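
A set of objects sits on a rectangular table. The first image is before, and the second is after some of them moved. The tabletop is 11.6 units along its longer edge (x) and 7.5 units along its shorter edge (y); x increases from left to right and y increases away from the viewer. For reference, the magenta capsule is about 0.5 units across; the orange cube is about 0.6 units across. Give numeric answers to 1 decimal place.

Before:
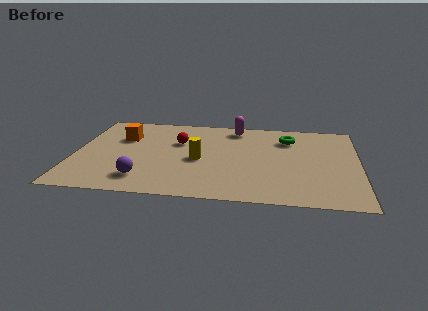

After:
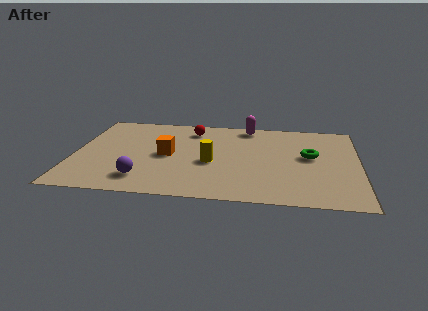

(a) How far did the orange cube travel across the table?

2.4

From (1.9, 5.1) to (3.8, 3.7), the orange cube covered √(1.9² + 1.4²) ≈ 2.4 units.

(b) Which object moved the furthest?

the orange cube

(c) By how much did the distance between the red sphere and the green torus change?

+0.7

Before: roughly 4.6 units apart; after: 5.3. That's 0.7 units further apart.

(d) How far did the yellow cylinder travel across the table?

0.5

The yellow cylinder was near (5.1, 3.4) before and (5.6, 3.2) after, so it travelled √(0.5² + 0.2²) ≈ 0.5 units.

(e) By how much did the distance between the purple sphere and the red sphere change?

+1.3

They were about 3.6 units apart before and 4.9 after — 1.3 units further apart.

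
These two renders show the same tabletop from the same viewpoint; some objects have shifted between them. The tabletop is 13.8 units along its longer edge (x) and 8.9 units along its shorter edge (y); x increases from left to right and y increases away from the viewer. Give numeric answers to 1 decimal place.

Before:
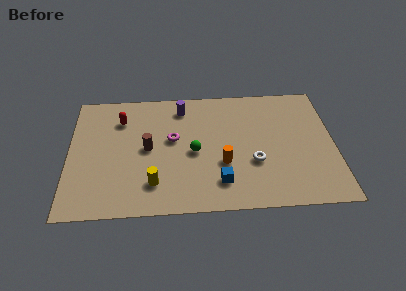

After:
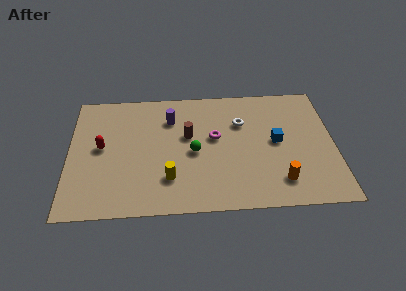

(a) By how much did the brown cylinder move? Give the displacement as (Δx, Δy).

(2.1, 0.8)

The brown cylinder started near (4.1, 4.5) and ended near (6.2, 5.3).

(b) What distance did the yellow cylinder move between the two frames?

0.9

The yellow cylinder was near (4.4, 2.0) before and (5.2, 2.3) after, so it travelled √(0.8² + 0.3²) ≈ 0.9 units.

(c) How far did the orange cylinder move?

3.2

The orange cylinder moved from about (8.0, 3.2) to (10.9, 1.8), a distance of √(2.9² + 1.4²) ≈ 3.2.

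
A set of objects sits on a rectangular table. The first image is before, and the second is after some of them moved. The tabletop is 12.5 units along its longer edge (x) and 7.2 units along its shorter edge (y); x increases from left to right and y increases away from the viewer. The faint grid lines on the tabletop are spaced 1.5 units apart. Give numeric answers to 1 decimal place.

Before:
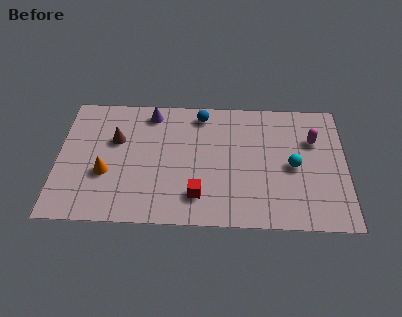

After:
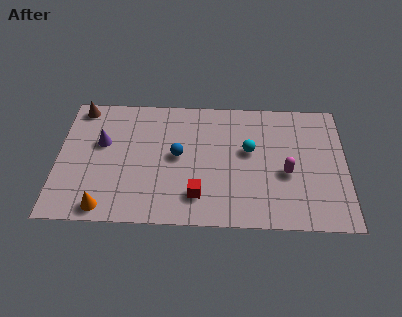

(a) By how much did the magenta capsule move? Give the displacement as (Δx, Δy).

(-1.2, -1.9)

The magenta capsule started near (11.1, 4.9) and ended near (9.9, 3.0).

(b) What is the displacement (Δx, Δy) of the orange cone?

(0.0, -1.9)

The orange cone was at about (2.1, 2.7) and moved to about (2.1, 0.8).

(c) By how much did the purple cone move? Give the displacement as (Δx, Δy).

(-2.1, -1.8)

The purple cone was at about (4.0, 6.2) and moved to about (1.9, 4.4).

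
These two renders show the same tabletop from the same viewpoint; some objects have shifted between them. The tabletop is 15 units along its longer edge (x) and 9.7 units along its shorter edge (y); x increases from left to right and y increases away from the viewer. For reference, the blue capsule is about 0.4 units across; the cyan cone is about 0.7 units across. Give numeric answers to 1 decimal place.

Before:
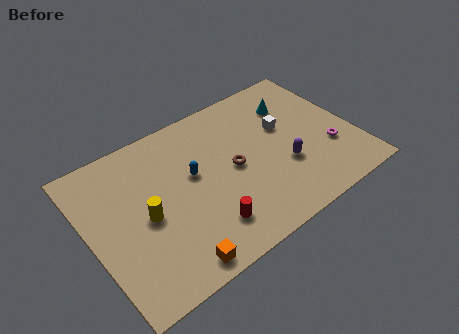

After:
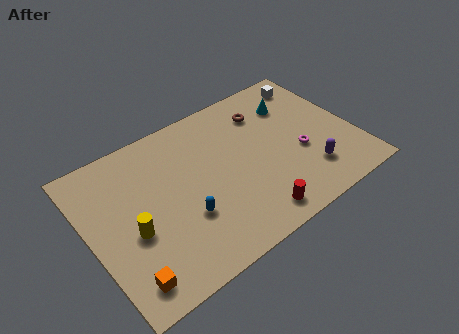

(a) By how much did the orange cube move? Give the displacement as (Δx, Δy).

(-2.5, 0.5)

The orange cube was at about (3.9, 1.0) and moved to about (1.4, 1.5).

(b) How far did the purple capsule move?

1.6

From (10.8, 3.4) to (12.0, 2.3), the purple capsule covered √(1.2² + 1.1²) ≈ 1.6 units.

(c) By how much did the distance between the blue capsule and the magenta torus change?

-1.1

They were about 7.9 units apart before and 6.8 after — 1.1 units closer together.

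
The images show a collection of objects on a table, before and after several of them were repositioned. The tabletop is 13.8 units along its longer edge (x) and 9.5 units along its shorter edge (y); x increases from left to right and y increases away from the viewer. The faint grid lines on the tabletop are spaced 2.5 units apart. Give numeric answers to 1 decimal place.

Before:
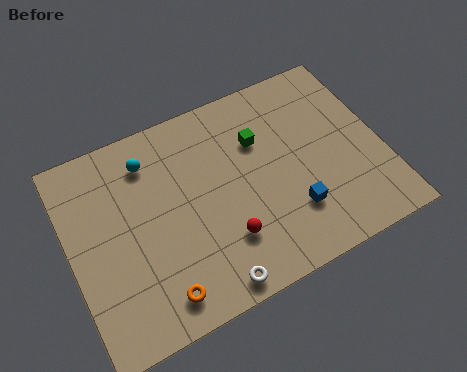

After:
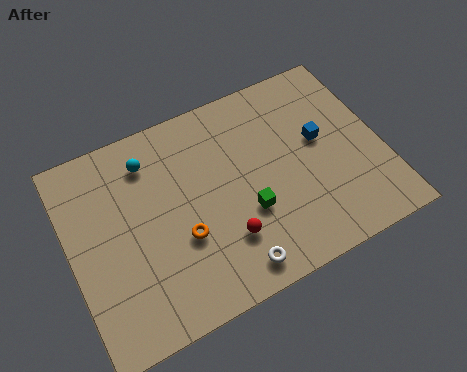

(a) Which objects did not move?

the cyan sphere and the red sphere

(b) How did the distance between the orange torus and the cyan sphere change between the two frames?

-2.0

The distance was about 6.2 in the first image and 4.2 in the second, so they moved 2.0 units closer together.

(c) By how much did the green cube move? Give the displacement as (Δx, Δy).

(-1.0, -3.1)

The green cube started near (8.6, 6.5) and ended near (7.6, 3.4).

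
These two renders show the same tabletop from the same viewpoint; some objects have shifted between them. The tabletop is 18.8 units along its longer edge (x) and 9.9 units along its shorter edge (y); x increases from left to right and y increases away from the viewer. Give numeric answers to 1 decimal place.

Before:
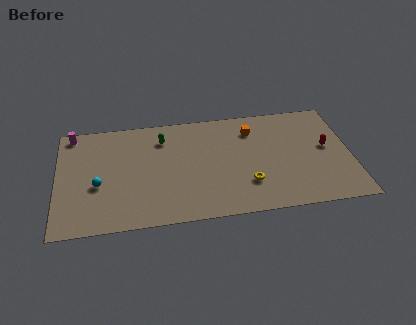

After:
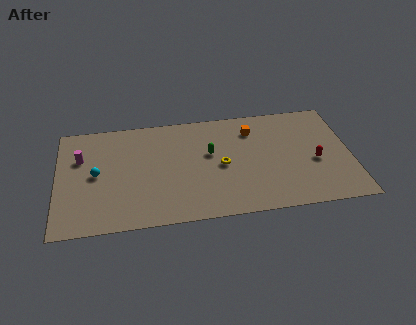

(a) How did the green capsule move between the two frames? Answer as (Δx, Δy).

(3.0, -1.8)

From the two frames, the green capsule sits at roughly (6.8, 7.7) before and (9.8, 5.9) after.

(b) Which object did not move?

the orange cube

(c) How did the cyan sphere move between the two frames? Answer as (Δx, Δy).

(-0.1, 1.0)

The cyan sphere started near (2.6, 4.0) and ended near (2.5, 5.0).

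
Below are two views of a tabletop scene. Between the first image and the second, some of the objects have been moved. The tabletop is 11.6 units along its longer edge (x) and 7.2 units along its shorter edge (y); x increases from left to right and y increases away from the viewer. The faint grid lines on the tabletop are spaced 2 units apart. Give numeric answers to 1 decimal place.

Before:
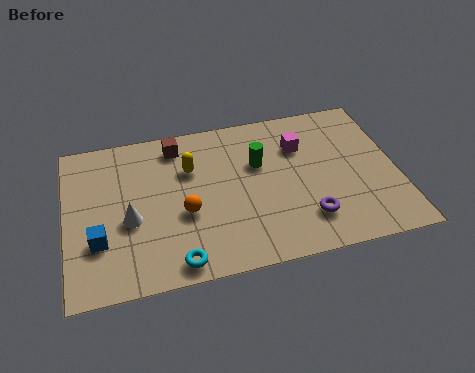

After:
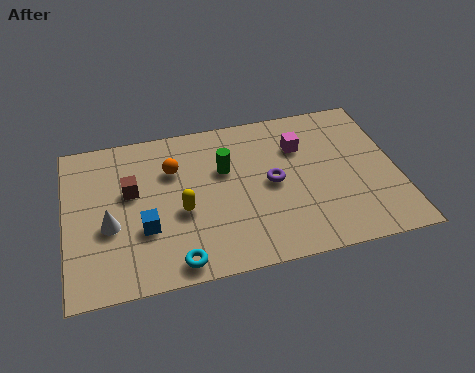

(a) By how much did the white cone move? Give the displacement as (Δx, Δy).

(-0.7, -0.1)

The white cone started near (2.2, 3.0) and ended near (1.5, 2.9).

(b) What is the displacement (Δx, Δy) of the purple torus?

(-1.1, 1.9)

The purple torus was at about (8.3, 1.7) and moved to about (7.2, 3.6).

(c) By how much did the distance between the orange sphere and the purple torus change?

-0.7

Before: roughly 4.4 units apart; after: 3.7. That's 0.7 units closer together.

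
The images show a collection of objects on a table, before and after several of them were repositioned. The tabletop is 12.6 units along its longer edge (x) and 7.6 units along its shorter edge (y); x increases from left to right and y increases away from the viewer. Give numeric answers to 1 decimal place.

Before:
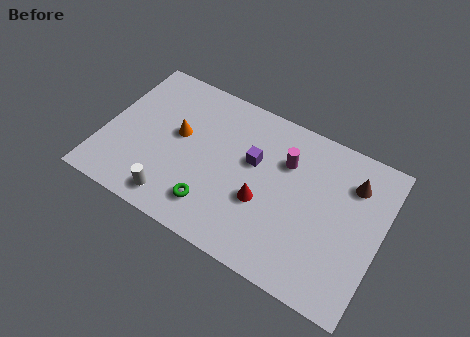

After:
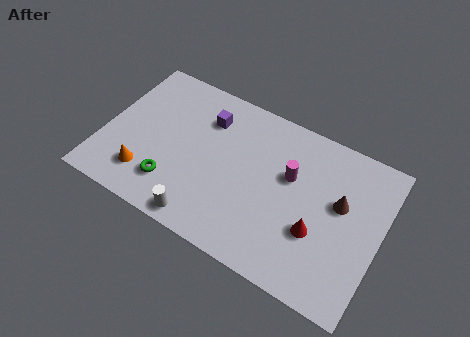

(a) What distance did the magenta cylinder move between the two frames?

0.7

The magenta cylinder was near (8.1, 5.3) before and (8.4, 4.7) after, so it travelled √(0.3² + 0.6²) ≈ 0.7 units.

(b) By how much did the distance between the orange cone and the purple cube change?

+1.2

Before: roughly 3.4 units apart; after: 4.6. That's 1.2 units further apart.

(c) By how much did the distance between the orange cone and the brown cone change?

+1.0

Before: roughly 7.9 units apart; after: 8.9. That's 1.0 units further apart.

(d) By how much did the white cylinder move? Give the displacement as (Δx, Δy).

(1.4, -0.3)

The white cylinder started near (3.6, 1.1) and ended near (5.0, 0.8).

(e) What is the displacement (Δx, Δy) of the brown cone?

(-0.4, -1.2)

The brown cone started near (11.1, 5.7) and ended near (10.7, 4.5).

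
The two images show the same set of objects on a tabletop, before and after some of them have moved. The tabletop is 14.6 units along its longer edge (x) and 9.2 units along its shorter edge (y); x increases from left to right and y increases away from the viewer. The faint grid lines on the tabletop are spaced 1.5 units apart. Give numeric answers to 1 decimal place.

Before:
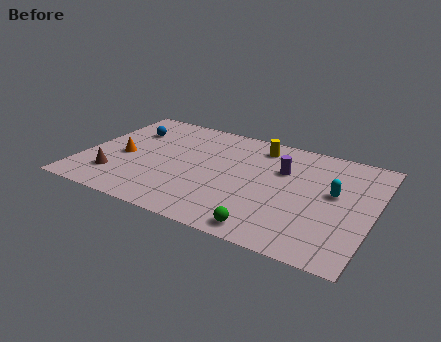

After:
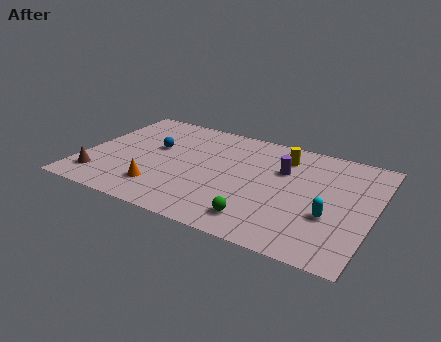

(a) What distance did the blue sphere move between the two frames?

1.9

The blue sphere was near (1.9, 6.6) before and (3.4, 5.5) after, so it travelled √(1.5² + 1.1²) ≈ 1.9 units.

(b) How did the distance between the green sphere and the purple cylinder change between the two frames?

-0.6

The distance was about 5.1 in the first image and 4.5 in the second, so they moved 0.6 units closer together.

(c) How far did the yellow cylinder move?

1.4

The yellow cylinder moved from about (8.5, 7.7) to (9.8, 7.3), a distance of √(1.3² + 0.4²) ≈ 1.4.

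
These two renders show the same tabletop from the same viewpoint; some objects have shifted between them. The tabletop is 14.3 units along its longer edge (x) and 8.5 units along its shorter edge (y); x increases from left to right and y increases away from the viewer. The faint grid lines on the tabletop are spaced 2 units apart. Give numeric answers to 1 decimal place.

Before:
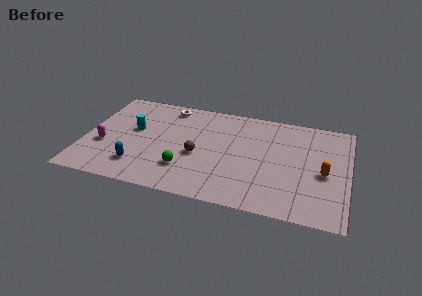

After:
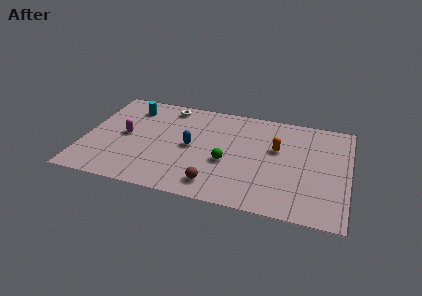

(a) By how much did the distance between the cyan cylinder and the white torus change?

-0.9

The distance was about 3.0 in the first image and 2.1 in the second, so they moved 0.9 units closer together.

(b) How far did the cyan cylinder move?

1.9

From (2.6, 4.9) to (2.3, 6.8), the cyan cylinder covered √(0.3² + 1.9²) ≈ 1.9 units.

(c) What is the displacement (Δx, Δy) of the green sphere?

(2.2, 1.1)

The green sphere was at about (5.6, 2.3) and moved to about (7.8, 3.4).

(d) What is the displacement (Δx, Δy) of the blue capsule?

(2.7, 2.3)

The blue capsule started near (3.1, 1.9) and ended near (5.8, 4.2).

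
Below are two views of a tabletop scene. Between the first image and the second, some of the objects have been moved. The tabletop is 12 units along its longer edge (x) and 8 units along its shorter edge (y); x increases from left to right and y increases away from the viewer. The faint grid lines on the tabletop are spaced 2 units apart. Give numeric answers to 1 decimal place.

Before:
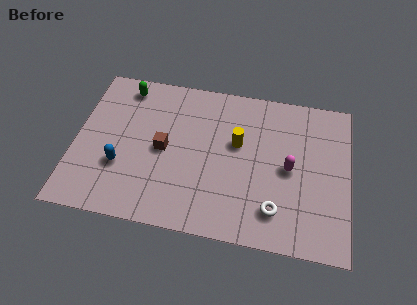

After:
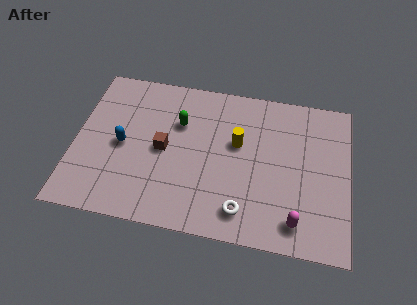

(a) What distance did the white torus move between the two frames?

1.4

The white torus moved from about (8.9, 1.7) to (7.5, 1.4), a distance of √(1.4² + 0.3²) ≈ 1.4.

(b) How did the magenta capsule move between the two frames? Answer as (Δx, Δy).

(0.4, -2.6)

From the two frames, the magenta capsule sits at roughly (9.4, 3.9) before and (9.8, 1.3) after.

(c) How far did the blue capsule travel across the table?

1.1

The blue capsule was near (2.1, 2.7) before and (2.1, 3.8) after, so it travelled √(0.0² + 1.1²) ≈ 1.1 units.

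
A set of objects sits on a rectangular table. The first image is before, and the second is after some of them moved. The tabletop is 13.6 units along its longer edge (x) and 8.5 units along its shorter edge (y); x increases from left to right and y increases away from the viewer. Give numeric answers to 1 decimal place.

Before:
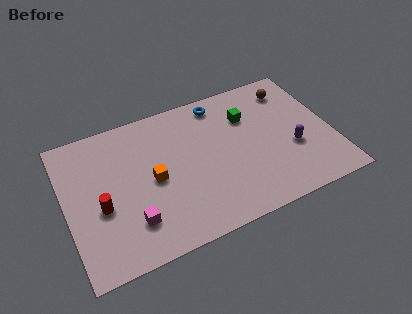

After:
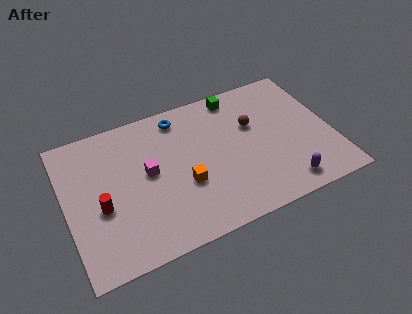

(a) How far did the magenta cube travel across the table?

2.7

The magenta cube moved from about (3.1, 2.1) to (4.2, 4.6), a distance of √(1.1² + 2.5²) ≈ 2.7.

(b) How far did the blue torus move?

2.1

From (8.2, 7.4) to (6.1, 7.3), the blue torus covered √(2.1² + 0.1²) ≈ 2.1 units.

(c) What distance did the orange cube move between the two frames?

1.7

From (4.4, 4.1) to (5.9, 3.2), the orange cube covered √(1.5² + 0.9²) ≈ 1.7 units.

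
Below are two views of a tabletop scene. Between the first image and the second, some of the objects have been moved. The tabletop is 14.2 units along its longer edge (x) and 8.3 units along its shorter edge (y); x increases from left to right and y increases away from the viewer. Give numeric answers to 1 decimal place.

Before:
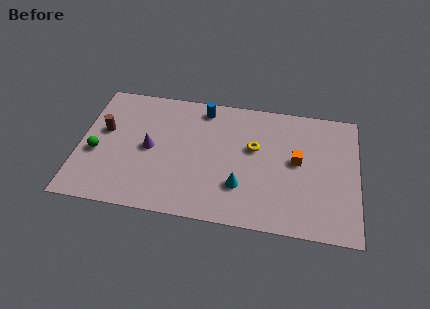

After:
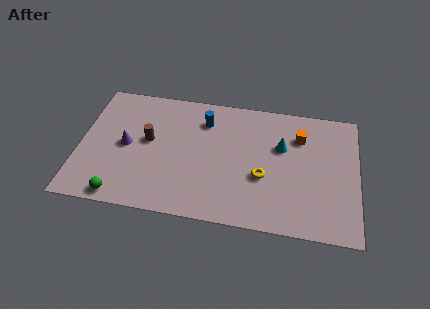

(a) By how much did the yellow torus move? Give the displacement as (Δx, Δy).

(0.5, -1.8)

The yellow torus was at about (8.9, 5.0) and moved to about (9.4, 3.2).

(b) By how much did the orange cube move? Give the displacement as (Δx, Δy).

(0.1, 1.6)

The orange cube started near (11.1, 4.5) and ended near (11.2, 6.1).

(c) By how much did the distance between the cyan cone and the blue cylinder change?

-1.1

They were about 5.2 units apart before and 4.1 after — 1.1 units closer together.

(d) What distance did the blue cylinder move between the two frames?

0.8

The blue cylinder moved from about (6.2, 7.2) to (6.3, 6.4), a distance of √(0.1² + 0.8²) ≈ 0.8.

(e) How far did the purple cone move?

1.2

The purple cone was near (3.6, 4.1) before and (2.4, 4.1) after, so it travelled √(1.2² + 0.0²) ≈ 1.2 units.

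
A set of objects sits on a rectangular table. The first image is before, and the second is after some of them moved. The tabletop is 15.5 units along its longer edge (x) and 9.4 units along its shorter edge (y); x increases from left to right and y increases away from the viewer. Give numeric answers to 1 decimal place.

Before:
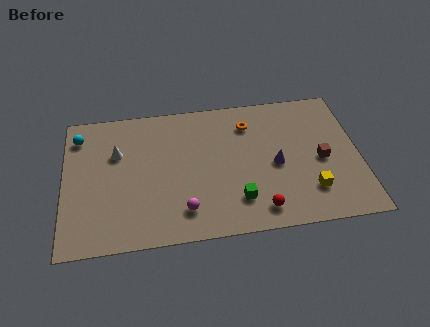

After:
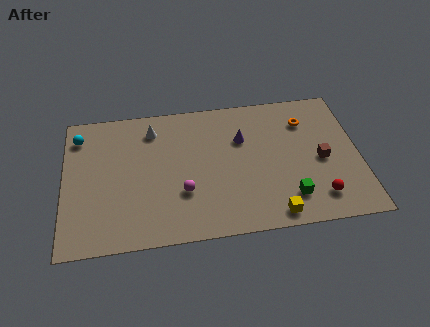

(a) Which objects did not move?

the cyan sphere and the brown cube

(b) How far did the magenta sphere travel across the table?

1.2

From (6.2, 1.9) to (6.2, 3.1), the magenta sphere covered √(0.0² + 1.2²) ≈ 1.2 units.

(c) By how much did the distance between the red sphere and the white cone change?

+1.6

The distance was about 8.7 in the first image and 10.3 in the second, so they moved 1.6 units further apart.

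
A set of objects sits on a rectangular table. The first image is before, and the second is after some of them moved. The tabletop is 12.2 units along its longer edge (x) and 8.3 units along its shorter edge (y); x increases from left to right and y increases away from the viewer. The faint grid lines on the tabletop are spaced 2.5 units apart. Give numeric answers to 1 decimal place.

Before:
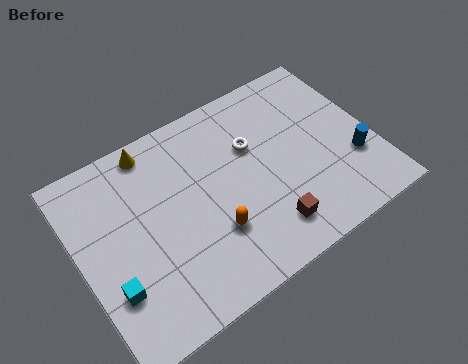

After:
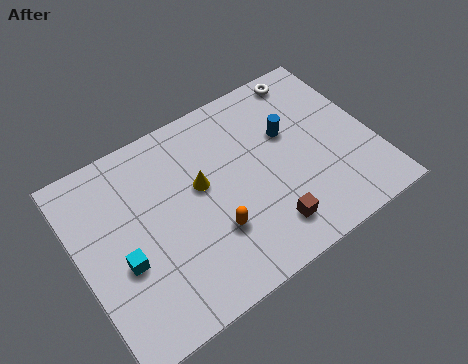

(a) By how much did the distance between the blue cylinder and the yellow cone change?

-5.2

The distance was about 9.0 in the first image and 3.8 in the second, so they moved 5.2 units closer together.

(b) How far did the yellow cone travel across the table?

3.1

The yellow cone was near (3.5, 7.4) before and (5.1, 4.8) after, so it travelled √(1.6² + 2.6²) ≈ 3.1 units.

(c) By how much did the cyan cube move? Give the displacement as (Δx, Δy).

(0.6, 0.8)

The cyan cube was at about (1.0, 2.5) and moved to about (1.6, 3.3).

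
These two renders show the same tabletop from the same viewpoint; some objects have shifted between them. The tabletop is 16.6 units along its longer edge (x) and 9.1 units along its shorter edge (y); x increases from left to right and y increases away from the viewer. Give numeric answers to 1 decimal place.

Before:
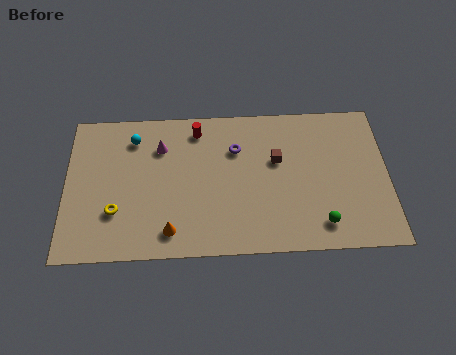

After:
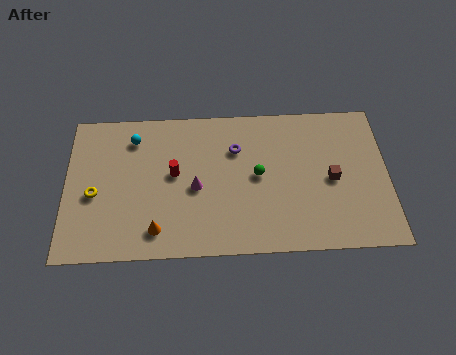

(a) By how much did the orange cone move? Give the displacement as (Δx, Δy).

(-0.7, 0.1)

From the two frames, the orange cone sits at roughly (5.4, 1.5) before and (4.7, 1.6) after.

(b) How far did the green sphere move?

4.5

From (13.1, 1.6) to (9.9, 4.7), the green sphere covered √(3.2² + 3.1²) ≈ 4.5 units.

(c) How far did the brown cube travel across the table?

3.1

The brown cube moved from about (10.9, 5.6) to (13.7, 4.3), a distance of √(2.8² + 1.3²) ≈ 3.1.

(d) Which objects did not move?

the cyan sphere and the purple torus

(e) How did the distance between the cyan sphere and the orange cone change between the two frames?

-0.3

Before: roughly 6.1 units apart; after: 5.8. That's 0.3 units closer together.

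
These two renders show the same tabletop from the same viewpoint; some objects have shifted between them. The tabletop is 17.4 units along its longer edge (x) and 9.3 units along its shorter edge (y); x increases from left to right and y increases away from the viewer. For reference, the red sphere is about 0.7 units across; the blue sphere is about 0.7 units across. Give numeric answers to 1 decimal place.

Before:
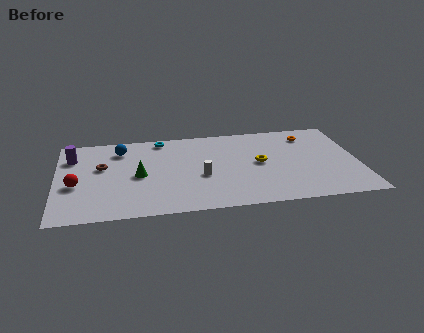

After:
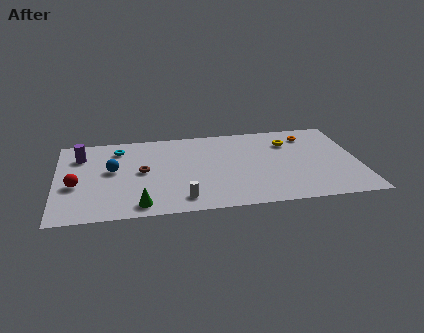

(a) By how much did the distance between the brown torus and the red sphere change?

+1.6

Before: roughly 2.3 units apart; after: 3.9. That's 1.6 units further apart.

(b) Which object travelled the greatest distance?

the green cone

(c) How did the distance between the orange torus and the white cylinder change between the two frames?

+2.3

Before: roughly 7.4 units apart; after: 9.7. That's 2.3 units further apart.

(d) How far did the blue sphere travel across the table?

2.3

The blue sphere moved from about (3.7, 7.4) to (3.2, 5.2), a distance of √(0.5² + 2.2²) ≈ 2.3.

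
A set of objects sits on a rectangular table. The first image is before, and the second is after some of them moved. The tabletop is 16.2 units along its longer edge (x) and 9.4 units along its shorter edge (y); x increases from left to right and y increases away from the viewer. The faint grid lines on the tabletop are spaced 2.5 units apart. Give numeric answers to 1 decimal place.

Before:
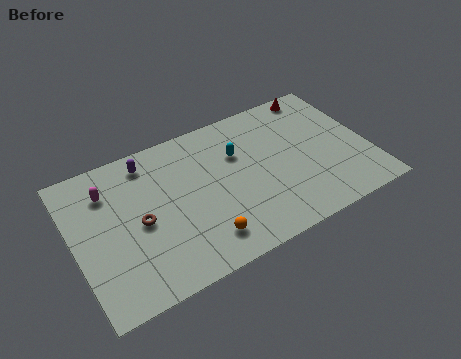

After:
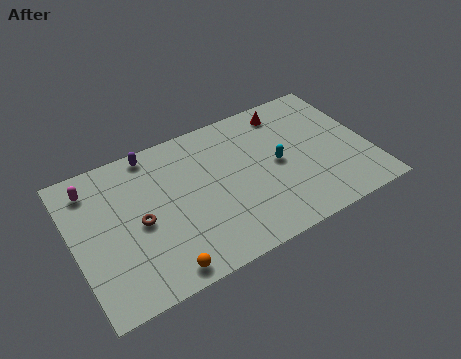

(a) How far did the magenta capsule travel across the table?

1.0

The magenta capsule moved from about (2.1, 7.1) to (1.3, 7.7), a distance of √(0.8² + 0.6²) ≈ 1.0.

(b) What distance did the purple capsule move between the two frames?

0.6

The purple capsule moved from about (4.4, 8.0) to (4.7, 8.5), a distance of √(0.3² + 0.5²) ≈ 0.6.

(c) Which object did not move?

the brown torus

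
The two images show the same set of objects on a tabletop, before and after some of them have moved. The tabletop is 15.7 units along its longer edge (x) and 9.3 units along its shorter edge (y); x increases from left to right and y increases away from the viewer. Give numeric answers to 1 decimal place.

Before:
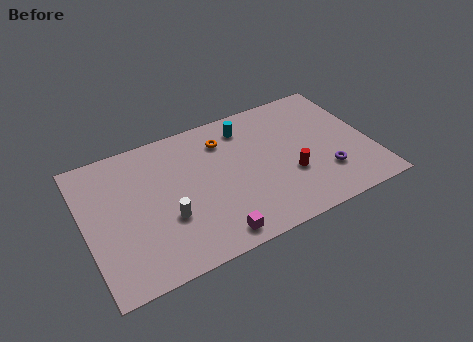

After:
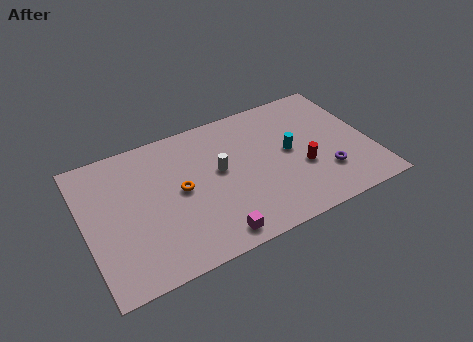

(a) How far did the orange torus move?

3.6

The orange torus moved from about (7.9, 7.2) to (5.2, 4.8), a distance of √(2.7² + 2.4²) ≈ 3.6.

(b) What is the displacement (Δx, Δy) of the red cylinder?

(0.7, 0.2)

The red cylinder was at about (11.1, 3.3) and moved to about (11.8, 3.5).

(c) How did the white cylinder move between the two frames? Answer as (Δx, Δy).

(3.1, 1.9)

The white cylinder was at about (4.3, 3.3) and moved to about (7.4, 5.2).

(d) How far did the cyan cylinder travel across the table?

3.4

From (9.2, 7.6) to (11.3, 4.9), the cyan cylinder covered √(2.1² + 2.7²) ≈ 3.4 units.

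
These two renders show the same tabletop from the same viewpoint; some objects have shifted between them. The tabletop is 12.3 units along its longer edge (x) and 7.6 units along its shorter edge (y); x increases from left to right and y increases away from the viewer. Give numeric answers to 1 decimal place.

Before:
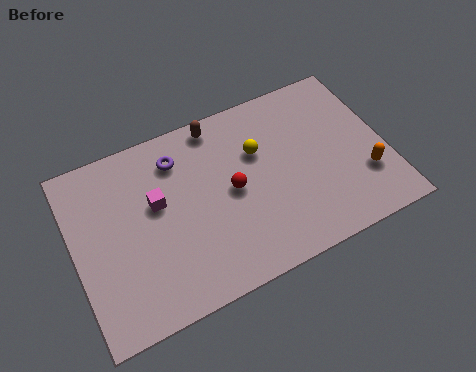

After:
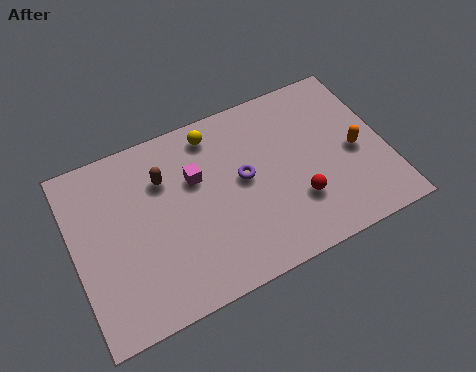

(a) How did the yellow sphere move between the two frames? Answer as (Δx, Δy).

(-1.6, 1.5)

The yellow sphere was at about (7.4, 5.0) and moved to about (5.8, 6.5).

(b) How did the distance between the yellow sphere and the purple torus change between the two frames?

-0.7

Before: roughly 3.3 units apart; after: 2.6. That's 0.7 units closer together.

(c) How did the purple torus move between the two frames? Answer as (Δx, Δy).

(2.4, -1.9)

The purple torus started near (4.3, 6.0) and ended near (6.7, 4.1).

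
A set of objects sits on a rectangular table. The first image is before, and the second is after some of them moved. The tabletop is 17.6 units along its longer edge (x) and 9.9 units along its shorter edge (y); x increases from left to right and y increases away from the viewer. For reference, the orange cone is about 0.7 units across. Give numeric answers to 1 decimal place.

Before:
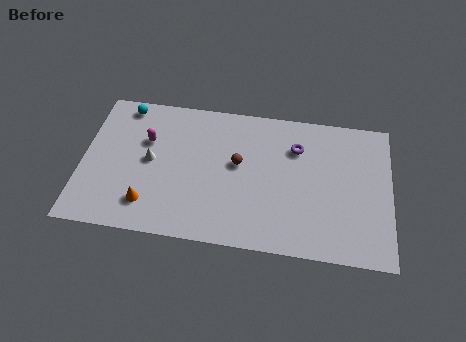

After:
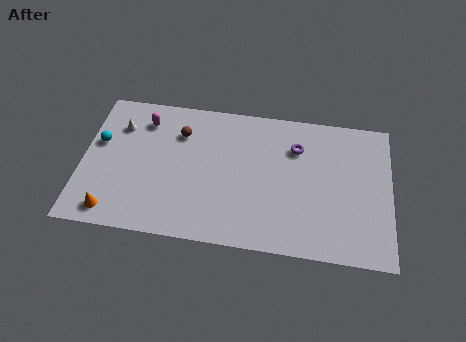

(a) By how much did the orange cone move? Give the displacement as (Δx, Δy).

(-2.0, -0.8)

The orange cone was at about (3.9, 2.1) and moved to about (1.9, 1.3).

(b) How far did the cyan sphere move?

3.1

The cyan sphere moved from about (2.2, 8.8) to (0.9, 6.0), a distance of √(1.3² + 2.8²) ≈ 3.1.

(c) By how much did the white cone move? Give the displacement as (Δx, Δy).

(-1.9, 2.2)

The white cone was at about (3.9, 5.1) and moved to about (2.0, 7.3).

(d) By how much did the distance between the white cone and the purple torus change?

+1.6

They were about 8.6 units apart before and 10.2 after — 1.6 units further apart.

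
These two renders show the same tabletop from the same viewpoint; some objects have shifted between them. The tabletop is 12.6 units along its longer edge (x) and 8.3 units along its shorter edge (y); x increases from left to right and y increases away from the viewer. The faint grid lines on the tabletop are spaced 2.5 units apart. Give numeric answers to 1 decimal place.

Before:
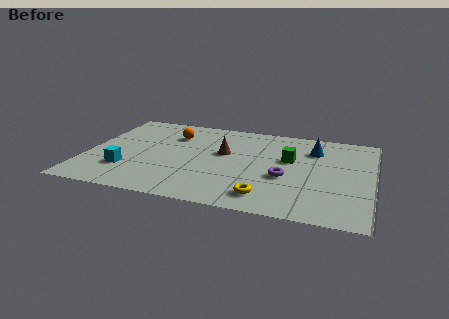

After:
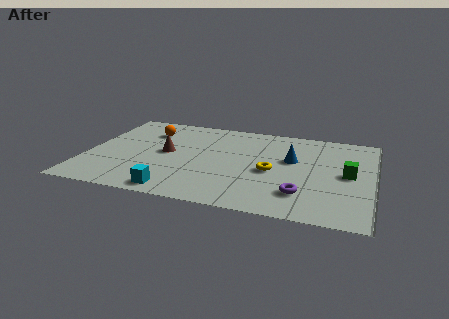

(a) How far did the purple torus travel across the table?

1.5

From (8.8, 3.3) to (9.6, 2.0), the purple torus covered √(0.8² + 1.3²) ≈ 1.5 units.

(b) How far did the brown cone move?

2.6

The brown cone moved from about (6.0, 4.9) to (3.5, 4.3), a distance of √(2.5² + 0.6²) ≈ 2.6.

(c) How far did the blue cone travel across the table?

1.5

The blue cone moved from about (9.9, 6.2) to (9.0, 5.0), a distance of √(0.9² + 1.2²) ≈ 1.5.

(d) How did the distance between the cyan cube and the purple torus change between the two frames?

-1.5

They were about 7.0 units apart before and 5.5 after — 1.5 units closer together.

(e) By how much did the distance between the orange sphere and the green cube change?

+3.8

They were about 5.4 units apart before and 9.2 after — 3.8 units further apart.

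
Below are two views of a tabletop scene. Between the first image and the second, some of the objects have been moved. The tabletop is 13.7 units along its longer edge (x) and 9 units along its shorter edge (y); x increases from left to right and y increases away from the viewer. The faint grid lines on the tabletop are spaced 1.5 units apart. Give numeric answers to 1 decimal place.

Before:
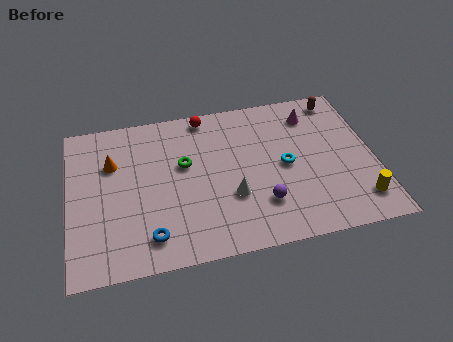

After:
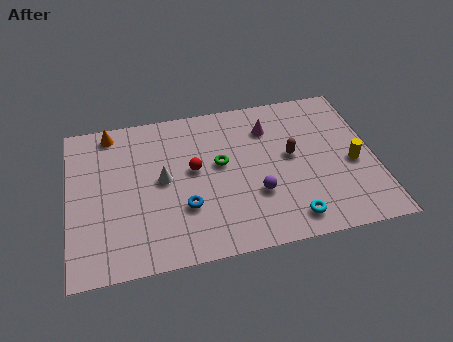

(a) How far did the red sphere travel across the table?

3.2

The red sphere moved from about (6.3, 8.1) to (5.6, 5.0), a distance of √(0.7² + 3.1²) ≈ 3.2.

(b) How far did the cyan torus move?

3.1

The cyan torus moved from about (9.7, 4.4) to (9.7, 1.3), a distance of √(0.0² + 3.1²) ≈ 3.1.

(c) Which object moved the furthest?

the brown capsule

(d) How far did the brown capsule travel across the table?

3.8

The brown capsule moved from about (12.4, 7.9) to (10.0, 4.9), a distance of √(2.4² + 3.0²) ≈ 3.8.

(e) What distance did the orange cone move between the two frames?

1.9

From (2.0, 6.1) to (2.0, 8.0), the orange cone covered √(0.0² + 1.9²) ≈ 1.9 units.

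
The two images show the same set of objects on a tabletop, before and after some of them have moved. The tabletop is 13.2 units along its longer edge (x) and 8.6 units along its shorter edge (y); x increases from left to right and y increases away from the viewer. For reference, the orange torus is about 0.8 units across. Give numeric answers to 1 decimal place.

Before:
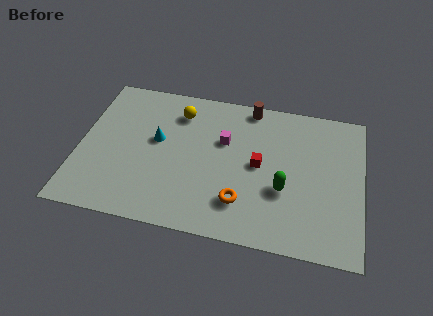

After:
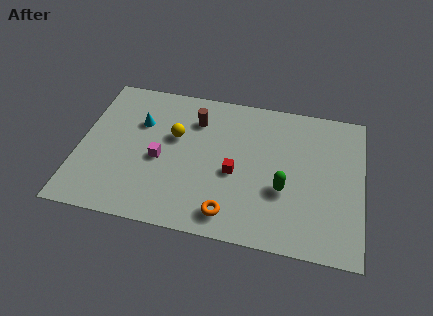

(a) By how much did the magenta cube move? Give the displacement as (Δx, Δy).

(-2.9, -1.7)

The magenta cube was at about (6.7, 5.5) and moved to about (3.8, 3.8).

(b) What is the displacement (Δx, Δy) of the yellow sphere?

(-0.1, -1.5)

The yellow sphere started near (4.5, 6.8) and ended near (4.4, 5.3).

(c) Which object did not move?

the green capsule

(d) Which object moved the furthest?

the magenta cube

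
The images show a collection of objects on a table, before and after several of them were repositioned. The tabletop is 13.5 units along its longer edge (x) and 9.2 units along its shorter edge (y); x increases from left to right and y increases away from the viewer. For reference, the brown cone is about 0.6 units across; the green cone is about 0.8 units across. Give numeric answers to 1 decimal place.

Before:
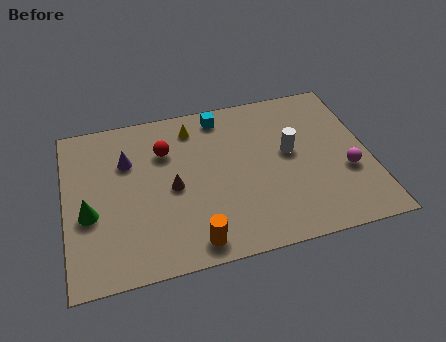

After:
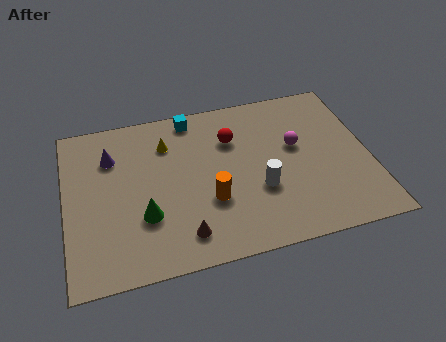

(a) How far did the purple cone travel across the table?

0.8

From (2.8, 6.3) to (2.1, 6.7), the purple cone covered √(0.7² + 0.4²) ≈ 0.8 units.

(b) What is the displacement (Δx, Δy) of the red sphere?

(3.0, 0.0)

The red sphere was at about (4.5, 6.5) and moved to about (7.5, 6.5).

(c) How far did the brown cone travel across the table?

2.7

The brown cone moved from about (4.7, 4.3) to (5.0, 1.6), a distance of √(0.3² + 2.7²) ≈ 2.7.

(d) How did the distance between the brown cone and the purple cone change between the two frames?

+3.1

They were about 2.8 units apart before and 5.9 after — 3.1 units further apart.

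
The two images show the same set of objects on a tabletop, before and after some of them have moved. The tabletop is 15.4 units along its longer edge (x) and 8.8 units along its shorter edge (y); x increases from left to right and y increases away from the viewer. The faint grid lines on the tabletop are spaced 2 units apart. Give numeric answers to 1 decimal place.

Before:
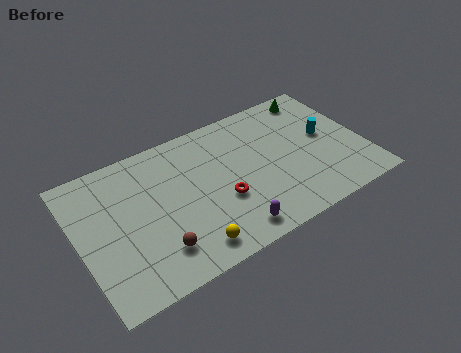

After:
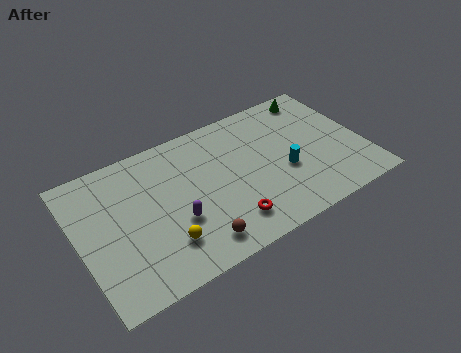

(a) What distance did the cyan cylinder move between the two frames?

2.8

From (13.5, 4.8) to (11.0, 3.5), the cyan cylinder covered √(2.5² + 1.3²) ≈ 2.8 units.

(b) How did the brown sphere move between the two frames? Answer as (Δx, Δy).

(2.0, -0.6)

From the two frames, the brown sphere sits at roughly (3.8, 2.0) before and (5.8, 1.4) after.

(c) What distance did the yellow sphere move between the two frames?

1.5

The yellow sphere moved from about (5.4, 1.3) to (4.2, 2.2), a distance of √(1.2² + 0.9²) ≈ 1.5.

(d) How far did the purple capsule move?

3.3

From (7.6, 1.2) to (5.0, 3.2), the purple capsule covered √(2.6² + 2.0²) ≈ 3.3 units.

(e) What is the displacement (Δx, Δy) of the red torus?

(0.1, -1.5)

From the two frames, the red torus sits at roughly (7.5, 3.3) before and (7.6, 1.8) after.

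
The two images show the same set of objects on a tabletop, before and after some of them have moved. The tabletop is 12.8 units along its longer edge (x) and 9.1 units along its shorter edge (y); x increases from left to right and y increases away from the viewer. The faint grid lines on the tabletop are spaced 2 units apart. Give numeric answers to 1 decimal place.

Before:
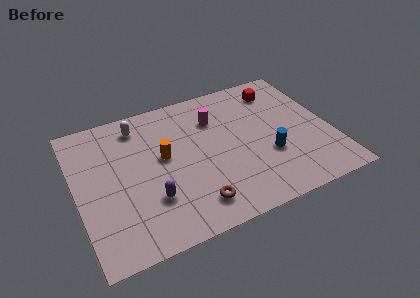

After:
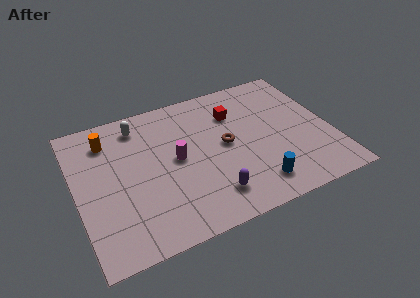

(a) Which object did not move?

the white capsule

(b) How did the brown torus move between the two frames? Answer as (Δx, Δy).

(2.0, 3.1)

From the two frames, the brown torus sits at roughly (5.5, 1.6) before and (7.5, 4.7) after.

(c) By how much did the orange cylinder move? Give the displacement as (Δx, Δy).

(-2.6, 2.1)

From the two frames, the orange cylinder sits at roughly (4.4, 5.1) before and (1.8, 7.2) after.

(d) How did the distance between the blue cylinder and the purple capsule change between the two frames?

-3.8

They were about 6.0 units apart before and 2.2 after — 3.8 units closer together.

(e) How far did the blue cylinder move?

1.8

The blue cylinder moved from about (9.5, 3.2) to (8.6, 1.6), a distance of √(0.9² + 1.6²) ≈ 1.8.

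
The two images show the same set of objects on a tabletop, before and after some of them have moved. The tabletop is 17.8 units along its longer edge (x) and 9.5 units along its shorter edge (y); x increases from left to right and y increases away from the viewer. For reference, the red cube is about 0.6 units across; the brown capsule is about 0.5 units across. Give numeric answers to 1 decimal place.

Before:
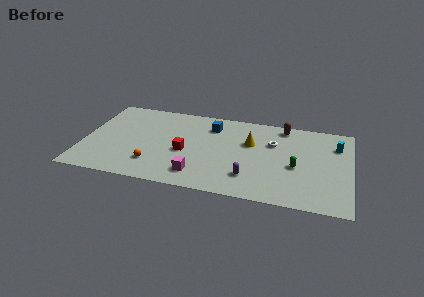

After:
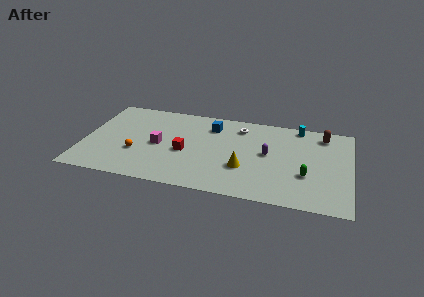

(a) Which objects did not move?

the red cube and the blue cube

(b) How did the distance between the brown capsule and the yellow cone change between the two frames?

+3.9

They were about 3.1 units apart before and 7.0 after — 3.9 units further apart.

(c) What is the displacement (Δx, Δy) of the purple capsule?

(1.1, 2.8)

The purple capsule was at about (11.2, 2.3) and moved to about (12.3, 5.1).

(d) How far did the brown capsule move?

2.7

The brown capsule was near (13.2, 8.4) before and (15.9, 8.0) after, so it travelled √(2.7² + 0.4²) ≈ 2.7 units.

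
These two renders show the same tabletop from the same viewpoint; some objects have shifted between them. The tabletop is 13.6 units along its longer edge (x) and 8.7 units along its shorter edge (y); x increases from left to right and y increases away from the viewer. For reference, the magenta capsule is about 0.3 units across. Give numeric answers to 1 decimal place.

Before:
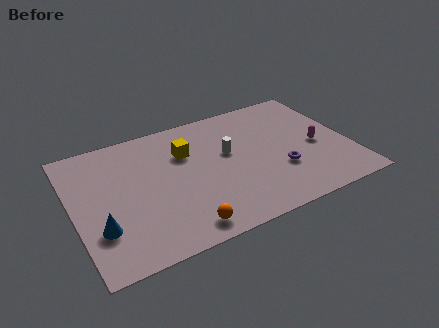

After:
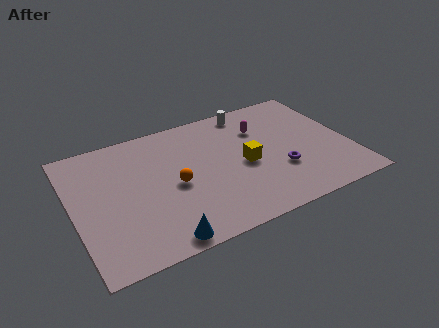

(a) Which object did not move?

the purple torus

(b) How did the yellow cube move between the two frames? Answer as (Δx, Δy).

(2.7, -2.0)

The yellow cube started near (5.7, 6.0) and ended near (8.4, 4.0).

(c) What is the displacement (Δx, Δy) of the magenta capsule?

(-2.5, 2.3)

The magenta capsule started near (12.0, 3.9) and ended near (9.5, 6.2).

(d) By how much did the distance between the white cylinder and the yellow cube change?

+1.6

The distance was about 2.2 in the first image and 3.8 in the second, so they moved 1.6 units further apart.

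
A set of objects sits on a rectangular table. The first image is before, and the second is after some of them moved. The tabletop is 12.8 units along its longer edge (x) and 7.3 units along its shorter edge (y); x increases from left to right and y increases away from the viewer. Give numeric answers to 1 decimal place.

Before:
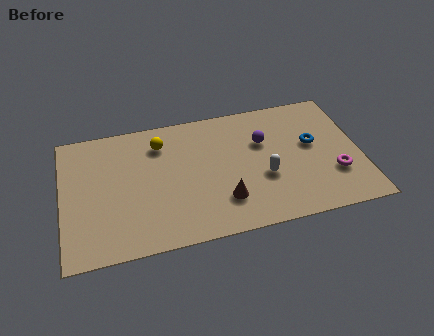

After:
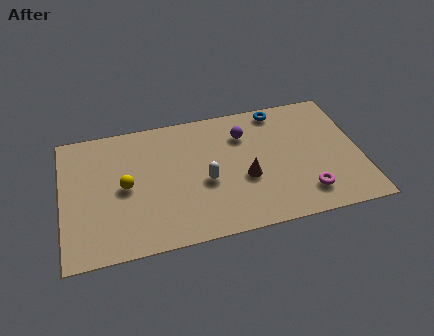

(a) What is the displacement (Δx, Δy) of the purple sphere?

(-0.8, 0.6)

The purple sphere started near (8.7, 4.8) and ended near (7.9, 5.4).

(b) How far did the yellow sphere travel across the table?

2.6

The yellow sphere was near (4.3, 5.7) before and (2.7, 3.6) after, so it travelled √(1.6² + 2.1²) ≈ 2.6 units.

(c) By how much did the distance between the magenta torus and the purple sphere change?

+0.8

Before: roughly 3.8 units apart; after: 4.6. That's 0.8 units further apart.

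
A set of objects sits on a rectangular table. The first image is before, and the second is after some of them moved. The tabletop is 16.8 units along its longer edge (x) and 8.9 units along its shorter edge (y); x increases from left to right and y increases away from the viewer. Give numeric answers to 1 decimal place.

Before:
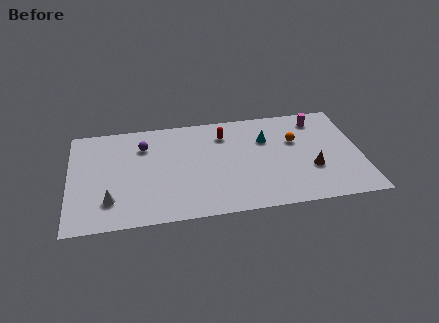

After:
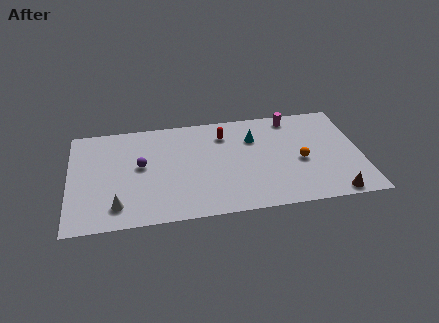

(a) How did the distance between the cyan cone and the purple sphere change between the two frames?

-0.4

The distance was about 7.1 in the first image and 6.7 in the second, so they moved 0.4 units closer together.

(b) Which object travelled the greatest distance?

the brown cone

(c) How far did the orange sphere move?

1.8

The orange sphere moved from about (13.1, 5.7) to (13.3, 3.9), a distance of √(0.2² + 1.8²) ≈ 1.8.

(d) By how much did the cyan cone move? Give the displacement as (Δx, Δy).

(-0.7, 0.2)

From the two frames, the cyan cone sits at roughly (11.4, 6.1) before and (10.7, 6.3) after.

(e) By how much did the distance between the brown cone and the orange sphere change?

+0.8

Before: roughly 2.7 units apart; after: 3.5. That's 0.8 units further apart.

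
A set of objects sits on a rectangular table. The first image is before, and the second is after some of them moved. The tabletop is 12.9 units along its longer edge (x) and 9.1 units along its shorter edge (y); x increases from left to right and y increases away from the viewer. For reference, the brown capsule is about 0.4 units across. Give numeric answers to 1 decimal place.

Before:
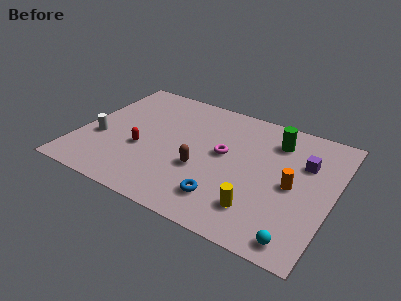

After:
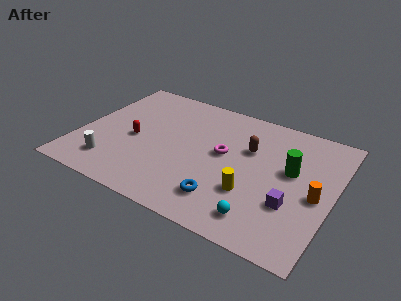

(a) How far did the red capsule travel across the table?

0.8

From (3.3, 3.5) to (2.8, 4.1), the red capsule covered √(0.5² + 0.6²) ≈ 0.8 units.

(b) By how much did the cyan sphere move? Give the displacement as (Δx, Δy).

(-1.9, 0.5)

From the two frames, the cyan sphere sits at roughly (11.6, 1.0) before and (9.7, 1.5) after.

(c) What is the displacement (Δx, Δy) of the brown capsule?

(2.1, 2.5)

The brown capsule was at about (6.4, 3.4) and moved to about (8.5, 5.9).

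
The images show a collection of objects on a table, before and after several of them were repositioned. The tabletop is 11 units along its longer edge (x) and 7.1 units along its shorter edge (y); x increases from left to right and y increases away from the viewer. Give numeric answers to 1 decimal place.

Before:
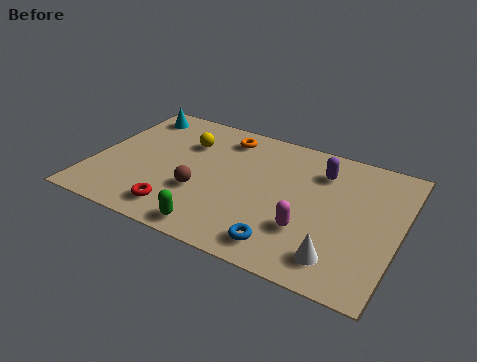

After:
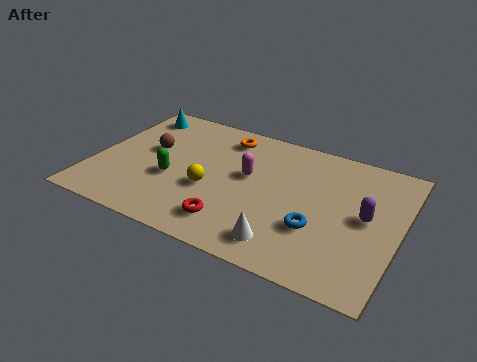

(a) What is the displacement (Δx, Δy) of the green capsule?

(-1.9, 2.0)

From the two frames, the green capsule sits at roughly (4.8, 0.8) before and (2.9, 2.8) after.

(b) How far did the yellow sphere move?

2.5

The yellow sphere was near (3.1, 5.0) before and (4.3, 2.8) after, so it travelled √(1.2² + 2.2²) ≈ 2.5 units.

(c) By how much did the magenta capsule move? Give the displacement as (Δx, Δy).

(-2.4, 1.9)

The magenta capsule was at about (7.9, 2.2) and moved to about (5.5, 4.1).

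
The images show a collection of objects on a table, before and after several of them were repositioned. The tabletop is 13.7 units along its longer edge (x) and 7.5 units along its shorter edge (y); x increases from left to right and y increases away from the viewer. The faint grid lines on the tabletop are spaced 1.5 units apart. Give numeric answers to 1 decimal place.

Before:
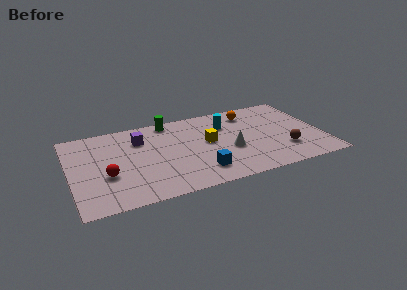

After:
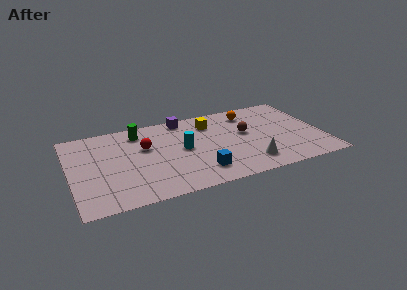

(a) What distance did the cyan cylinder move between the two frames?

2.9

The cyan cylinder moved from about (8.6, 5.4) to (6.1, 3.9), a distance of √(2.5² + 1.5²) ≈ 2.9.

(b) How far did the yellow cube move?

1.7

From (7.5, 4.1) to (7.8, 5.8), the yellow cube covered √(0.3² + 1.7²) ≈ 1.7 units.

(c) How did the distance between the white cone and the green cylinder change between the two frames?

+2.5

The distance was about 4.8 in the first image and 7.3 in the second, so they moved 2.5 units further apart.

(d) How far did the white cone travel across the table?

1.7

The white cone moved from about (8.6, 3.0) to (9.5, 1.5), a distance of √(0.9² + 1.5²) ≈ 1.7.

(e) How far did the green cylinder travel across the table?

1.8

The green cylinder moved from about (5.6, 6.7) to (3.9, 6.2), a distance of √(1.7² + 0.5²) ≈ 1.8.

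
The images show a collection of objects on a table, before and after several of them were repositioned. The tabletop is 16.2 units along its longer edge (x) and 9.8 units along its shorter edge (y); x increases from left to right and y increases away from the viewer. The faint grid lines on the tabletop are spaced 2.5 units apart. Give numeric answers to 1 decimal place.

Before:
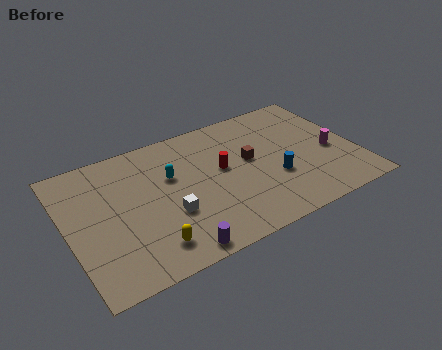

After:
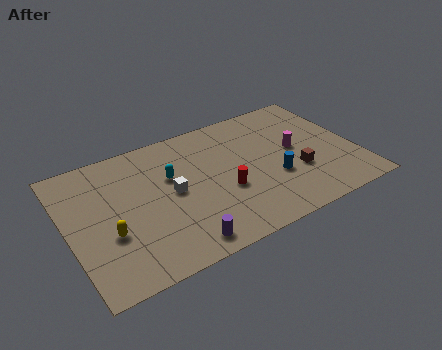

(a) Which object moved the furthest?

the brown cube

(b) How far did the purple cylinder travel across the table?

0.5

From (5.3, 0.9) to (5.7, 1.2), the purple cylinder covered √(0.4² + 0.3²) ≈ 0.5 units.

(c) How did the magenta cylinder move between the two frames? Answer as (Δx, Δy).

(-1.9, 1.0)

The magenta cylinder was at about (14.8, 4.2) and moved to about (12.9, 5.2).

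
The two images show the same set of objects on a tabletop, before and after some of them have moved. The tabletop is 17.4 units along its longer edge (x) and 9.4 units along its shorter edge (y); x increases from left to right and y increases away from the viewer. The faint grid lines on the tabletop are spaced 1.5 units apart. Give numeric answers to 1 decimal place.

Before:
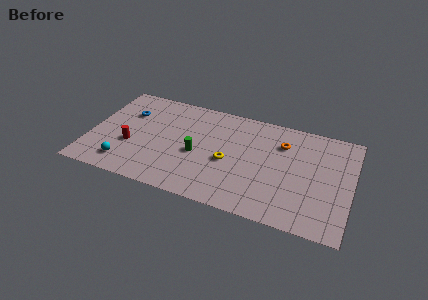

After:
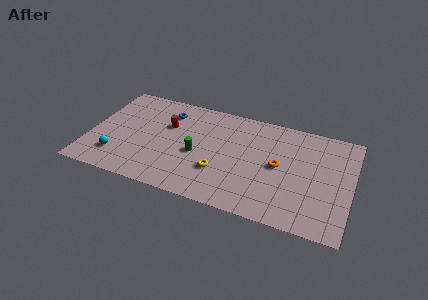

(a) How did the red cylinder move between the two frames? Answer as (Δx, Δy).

(2.2, 2.6)

The red cylinder was at about (2.8, 3.5) and moved to about (5.0, 6.1).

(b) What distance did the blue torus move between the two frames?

2.8

From (2.3, 6.5) to (4.9, 7.4), the blue torus covered √(2.6² + 0.9²) ≈ 2.8 units.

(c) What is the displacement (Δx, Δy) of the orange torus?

(-0.1, -2.1)

The orange torus was at about (12.7, 6.9) and moved to about (12.6, 4.8).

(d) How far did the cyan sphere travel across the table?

0.8

From (2.6, 1.7) to (2.0, 2.2), the cyan sphere covered √(0.6² + 0.5²) ≈ 0.8 units.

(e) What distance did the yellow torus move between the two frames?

1.2

The yellow torus was near (9.3, 4.1) before and (8.8, 3.0) after, so it travelled √(0.5² + 1.1²) ≈ 1.2 units.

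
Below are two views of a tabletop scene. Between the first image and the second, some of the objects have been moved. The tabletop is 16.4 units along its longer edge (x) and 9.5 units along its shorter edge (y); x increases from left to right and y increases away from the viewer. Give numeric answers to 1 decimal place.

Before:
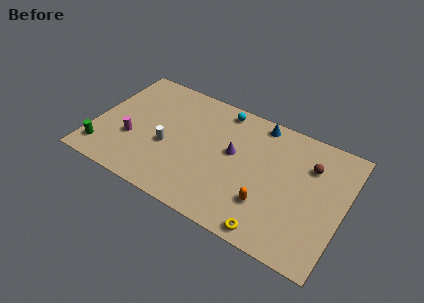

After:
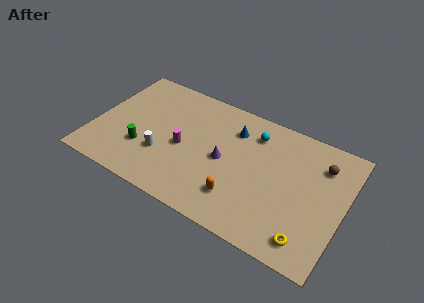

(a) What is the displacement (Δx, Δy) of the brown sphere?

(0.7, 0.4)

The brown sphere was at about (14.0, 6.8) and moved to about (14.7, 7.2).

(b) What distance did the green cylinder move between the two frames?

2.8

The green cylinder moved from about (0.9, 1.7) to (3.4, 3.0), a distance of √(2.5² + 1.3²) ≈ 2.8.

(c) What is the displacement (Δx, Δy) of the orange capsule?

(-1.8, -0.4)

The orange capsule was at about (11.7, 2.7) and moved to about (9.9, 2.3).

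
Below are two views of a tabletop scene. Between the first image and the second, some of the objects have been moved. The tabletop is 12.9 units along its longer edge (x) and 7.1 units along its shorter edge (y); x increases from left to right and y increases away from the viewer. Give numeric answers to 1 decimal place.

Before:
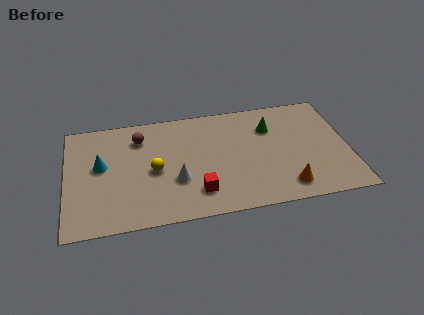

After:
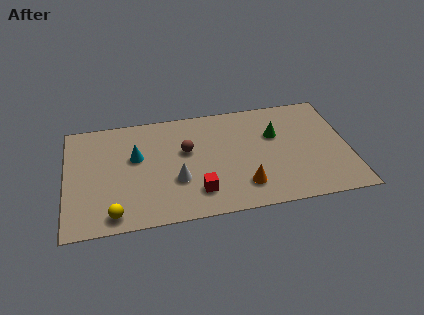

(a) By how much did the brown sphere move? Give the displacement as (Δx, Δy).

(2.1, -1.2)

The brown sphere was at about (3.4, 5.5) and moved to about (5.5, 4.3).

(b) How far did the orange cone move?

1.9

The orange cone moved from about (9.9, 1.2) to (8.0, 1.6), a distance of √(1.9² + 0.4²) ≈ 1.9.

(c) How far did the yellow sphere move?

3.1

The yellow sphere moved from about (4.0, 3.3) to (2.1, 0.9), a distance of √(1.9² + 2.4²) ≈ 3.1.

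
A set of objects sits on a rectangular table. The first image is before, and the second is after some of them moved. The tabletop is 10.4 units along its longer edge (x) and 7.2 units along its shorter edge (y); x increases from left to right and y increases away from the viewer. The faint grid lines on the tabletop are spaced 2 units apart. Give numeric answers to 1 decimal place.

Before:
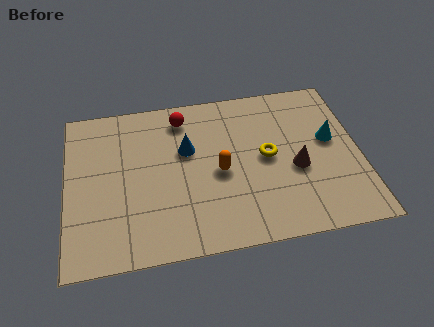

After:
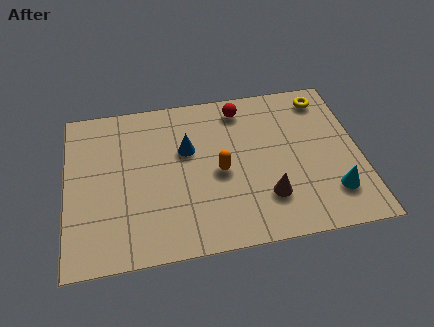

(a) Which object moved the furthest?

the yellow torus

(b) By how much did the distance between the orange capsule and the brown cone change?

-0.6

The distance was about 2.7 in the first image and 2.1 in the second, so they moved 0.6 units closer together.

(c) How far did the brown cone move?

1.6

The brown cone was near (8.1, 3.0) before and (7.0, 1.9) after, so it travelled √(1.1² + 1.1²) ≈ 1.6 units.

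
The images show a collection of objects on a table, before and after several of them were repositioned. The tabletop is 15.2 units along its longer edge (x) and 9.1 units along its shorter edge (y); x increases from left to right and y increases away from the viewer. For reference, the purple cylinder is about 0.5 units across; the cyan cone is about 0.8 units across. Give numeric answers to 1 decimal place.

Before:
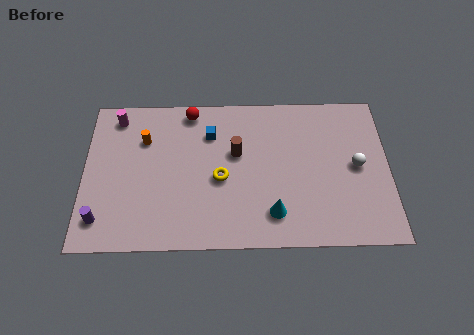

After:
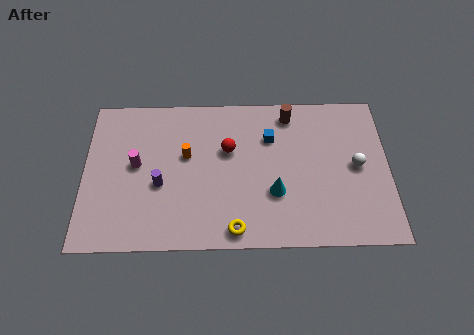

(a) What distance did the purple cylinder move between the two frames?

3.5

The purple cylinder was near (0.9, 1.7) before and (3.8, 3.7) after, so it travelled √(2.9² + 2.0²) ≈ 3.5 units.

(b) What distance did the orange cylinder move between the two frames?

2.3

From (3.0, 6.4) to (5.1, 5.4), the orange cylinder covered √(2.1² + 1.0²) ≈ 2.3 units.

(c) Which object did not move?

the white sphere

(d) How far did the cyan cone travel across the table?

1.2

The cyan cone moved from about (9.4, 1.9) to (9.5, 3.1), a distance of √(0.1² + 1.2²) ≈ 1.2.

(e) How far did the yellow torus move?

3.1

The yellow torus was near (6.8, 4.0) before and (7.5, 1.0) after, so it travelled √(0.7² + 3.0²) ≈ 3.1 units.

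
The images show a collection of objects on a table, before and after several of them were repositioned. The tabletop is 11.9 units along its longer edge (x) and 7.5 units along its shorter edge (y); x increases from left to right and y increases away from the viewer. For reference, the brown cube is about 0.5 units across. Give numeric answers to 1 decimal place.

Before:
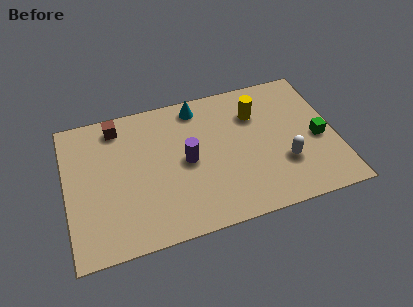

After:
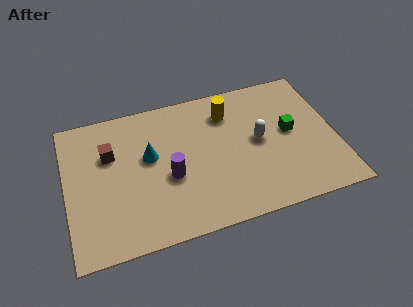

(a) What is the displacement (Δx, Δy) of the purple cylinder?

(-0.8, -0.6)

The purple cylinder started near (5.3, 3.7) and ended near (4.5, 3.1).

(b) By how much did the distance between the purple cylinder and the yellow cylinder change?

+0.3

Before: roughly 3.6 units apart; after: 3.9. That's 0.3 units further apart.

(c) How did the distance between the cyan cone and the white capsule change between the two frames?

-0.6

They were about 5.4 units apart before and 4.8 after — 0.6 units closer together.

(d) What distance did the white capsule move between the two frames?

1.8

The white capsule was near (9.5, 2.4) before and (8.5, 3.9) after, so it travelled √(1.0² + 1.5²) ≈ 1.8 units.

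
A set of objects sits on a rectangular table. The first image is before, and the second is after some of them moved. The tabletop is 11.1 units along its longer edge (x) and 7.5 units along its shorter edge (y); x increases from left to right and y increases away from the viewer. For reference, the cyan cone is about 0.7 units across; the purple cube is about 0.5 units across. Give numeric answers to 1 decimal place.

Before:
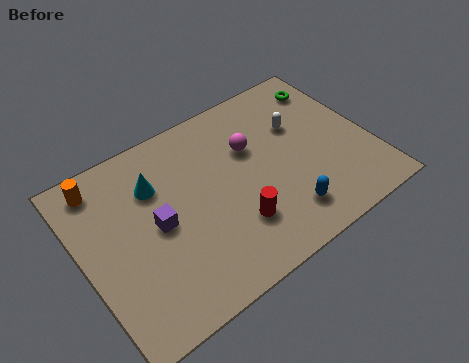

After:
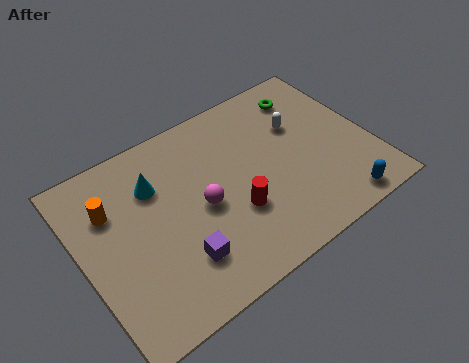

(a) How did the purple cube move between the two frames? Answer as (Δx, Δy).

(0.5, -1.8)

The purple cube started near (2.8, 3.7) and ended near (3.3, 1.9).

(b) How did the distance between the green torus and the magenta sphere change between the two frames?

+1.8

They were about 3.6 units apart before and 5.4 after — 1.8 units further apart.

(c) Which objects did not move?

the cyan cone and the white capsule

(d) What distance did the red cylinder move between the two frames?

0.5

The red cylinder was near (5.5, 2.1) before and (5.6, 2.6) after, so it travelled √(0.1² + 0.5²) ≈ 0.5 units.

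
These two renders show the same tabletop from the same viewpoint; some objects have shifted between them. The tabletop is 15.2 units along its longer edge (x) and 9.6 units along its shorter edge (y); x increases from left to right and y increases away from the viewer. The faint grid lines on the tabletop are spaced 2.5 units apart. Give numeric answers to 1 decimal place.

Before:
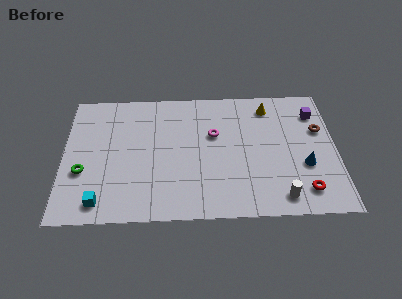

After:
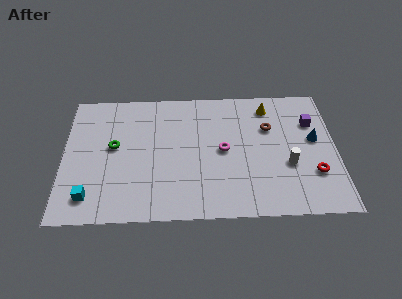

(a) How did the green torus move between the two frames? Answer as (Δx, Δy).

(1.7, 1.8)

The green torus was at about (1.1, 3.5) and moved to about (2.8, 5.3).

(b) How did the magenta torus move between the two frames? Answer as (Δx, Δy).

(0.5, -1.2)

The magenta torus was at about (8.4, 6.0) and moved to about (8.9, 4.8).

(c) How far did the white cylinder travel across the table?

2.4

From (12.0, 1.3) to (12.5, 3.6), the white cylinder covered √(0.5² + 2.3²) ≈ 2.4 units.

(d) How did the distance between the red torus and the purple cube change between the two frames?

-2.0

The distance was about 5.8 in the first image and 3.8 in the second, so they moved 2.0 units closer together.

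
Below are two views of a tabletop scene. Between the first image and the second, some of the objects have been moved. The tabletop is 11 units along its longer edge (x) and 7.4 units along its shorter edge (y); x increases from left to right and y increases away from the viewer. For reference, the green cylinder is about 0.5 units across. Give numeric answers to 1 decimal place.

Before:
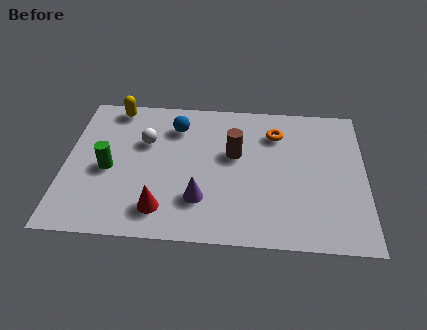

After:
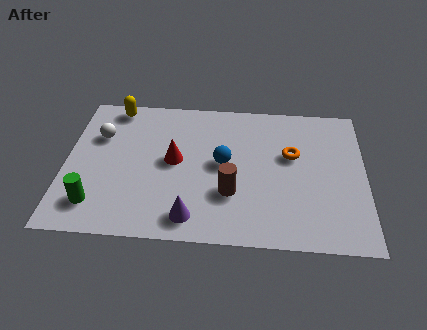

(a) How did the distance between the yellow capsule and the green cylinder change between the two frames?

+1.8

They were about 3.3 units apart before and 5.1 after — 1.8 units further apart.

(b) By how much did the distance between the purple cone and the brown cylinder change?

-0.8

The distance was about 2.7 in the first image and 1.9 in the second, so they moved 0.8 units closer together.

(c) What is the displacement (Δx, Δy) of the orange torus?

(0.6, -1.1)

From the two frames, the orange torus sits at roughly (7.7, 5.6) before and (8.3, 4.5) after.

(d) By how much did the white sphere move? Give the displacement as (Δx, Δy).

(-1.7, 0.2)

The white sphere started near (2.9, 4.8) and ended near (1.2, 5.0).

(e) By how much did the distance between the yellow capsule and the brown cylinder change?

+1.1

They were about 5.0 units apart before and 6.1 after — 1.1 units further apart.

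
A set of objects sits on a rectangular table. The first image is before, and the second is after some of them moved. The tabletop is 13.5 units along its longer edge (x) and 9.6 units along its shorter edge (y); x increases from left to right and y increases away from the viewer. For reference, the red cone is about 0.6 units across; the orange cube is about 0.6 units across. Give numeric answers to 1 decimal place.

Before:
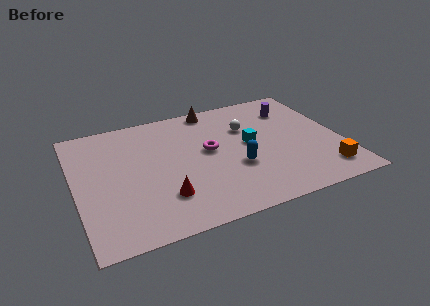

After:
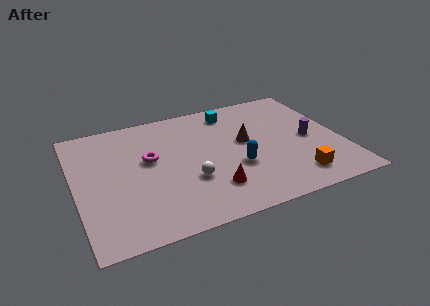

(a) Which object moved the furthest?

the white sphere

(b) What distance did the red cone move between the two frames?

2.4

The red cone was near (4.2, 2.5) before and (6.6, 2.3) after, so it travelled √(2.4² + 0.2²) ≈ 2.4 units.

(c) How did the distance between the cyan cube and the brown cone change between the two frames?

-1.2

They were about 3.9 units apart before and 2.7 after — 1.2 units closer together.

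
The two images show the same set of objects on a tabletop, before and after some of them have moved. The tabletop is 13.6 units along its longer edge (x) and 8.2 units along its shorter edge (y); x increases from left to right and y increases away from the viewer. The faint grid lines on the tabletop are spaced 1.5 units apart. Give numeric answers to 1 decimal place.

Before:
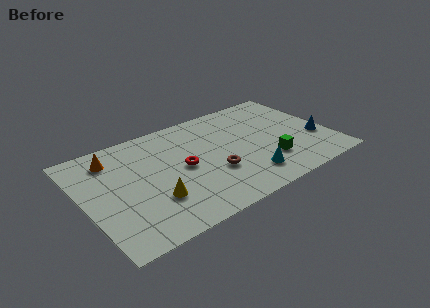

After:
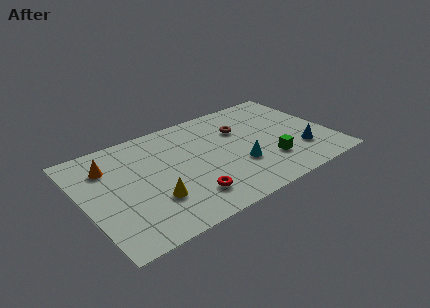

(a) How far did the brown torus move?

3.4

From (6.9, 2.9) to (8.9, 5.6), the brown torus covered √(2.0² + 2.7²) ≈ 3.4 units.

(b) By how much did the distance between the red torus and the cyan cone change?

-0.8

They were about 4.0 units apart before and 3.2 after — 0.8 units closer together.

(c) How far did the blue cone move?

1.3

The blue cone was near (12.8, 2.9) before and (11.7, 2.3) after, so it travelled √(1.1² + 0.6²) ≈ 1.3 units.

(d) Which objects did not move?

the green cube and the yellow cone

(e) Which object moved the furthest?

the brown torus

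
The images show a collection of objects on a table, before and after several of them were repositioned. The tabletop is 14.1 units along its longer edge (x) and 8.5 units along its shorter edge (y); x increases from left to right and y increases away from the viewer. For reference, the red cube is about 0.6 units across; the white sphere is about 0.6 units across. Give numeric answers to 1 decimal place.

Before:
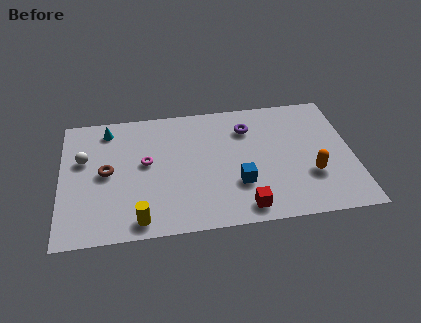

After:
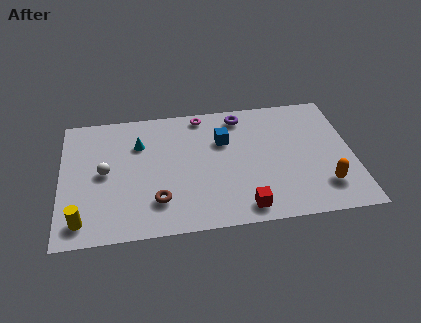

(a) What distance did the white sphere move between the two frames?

1.4

From (1.1, 5.3) to (2.1, 4.3), the white sphere covered √(1.0² + 1.0²) ≈ 1.4 units.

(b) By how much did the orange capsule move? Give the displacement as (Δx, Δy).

(0.6, -0.8)

The orange capsule was at about (12.0, 2.8) and moved to about (12.6, 2.0).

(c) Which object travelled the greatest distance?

the magenta torus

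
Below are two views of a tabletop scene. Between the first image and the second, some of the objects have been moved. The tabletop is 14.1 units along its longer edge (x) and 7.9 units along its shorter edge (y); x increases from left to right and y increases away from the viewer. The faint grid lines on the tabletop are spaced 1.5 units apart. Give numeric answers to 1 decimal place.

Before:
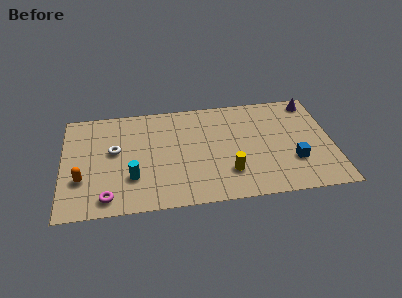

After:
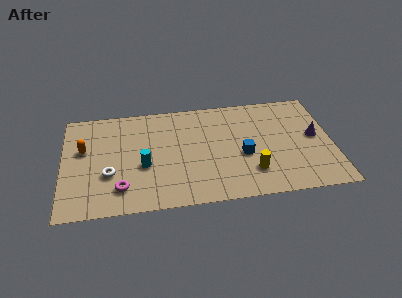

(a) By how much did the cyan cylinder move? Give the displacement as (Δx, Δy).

(0.6, 0.8)

From the two frames, the cyan cylinder sits at roughly (3.6, 2.4) before and (4.2, 3.2) after.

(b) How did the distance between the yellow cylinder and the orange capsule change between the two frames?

+1.5

They were about 7.6 units apart before and 9.1 after — 1.5 units further apart.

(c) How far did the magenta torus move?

0.9

The magenta torus was near (2.3, 1.1) before and (3.0, 1.7) after, so it travelled √(0.7² + 0.6²) ≈ 0.9 units.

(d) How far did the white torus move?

1.7

The white torus was near (2.7, 4.5) before and (2.4, 2.8) after, so it travelled √(0.3² + 1.7²) ≈ 1.7 units.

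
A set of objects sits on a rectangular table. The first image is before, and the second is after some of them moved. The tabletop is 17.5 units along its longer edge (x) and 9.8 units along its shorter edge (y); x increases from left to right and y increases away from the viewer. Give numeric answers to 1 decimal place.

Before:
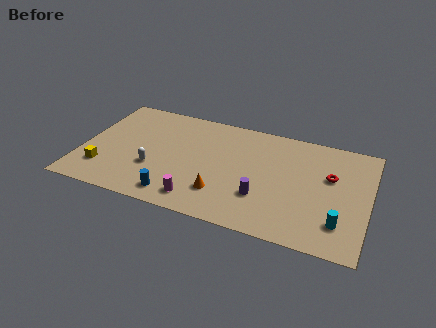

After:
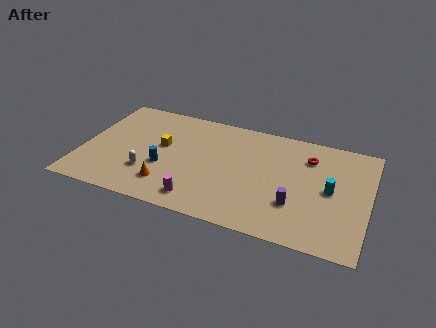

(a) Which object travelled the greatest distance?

the yellow cube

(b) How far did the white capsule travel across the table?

0.6

The white capsule was near (4.5, 3.4) before and (4.2, 2.9) after, so it travelled √(0.3² + 0.5²) ≈ 0.6 units.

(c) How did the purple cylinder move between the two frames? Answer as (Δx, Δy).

(2.0, 0.0)

From the two frames, the purple cylinder sits at roughly (11.2, 3.0) before and (13.2, 3.0) after.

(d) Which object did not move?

the magenta cylinder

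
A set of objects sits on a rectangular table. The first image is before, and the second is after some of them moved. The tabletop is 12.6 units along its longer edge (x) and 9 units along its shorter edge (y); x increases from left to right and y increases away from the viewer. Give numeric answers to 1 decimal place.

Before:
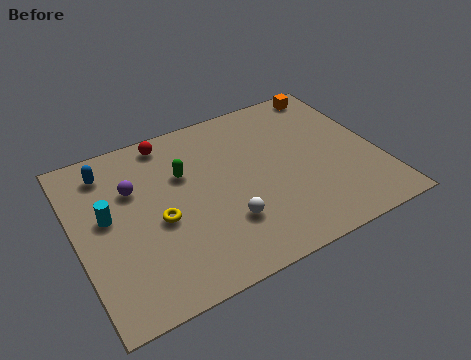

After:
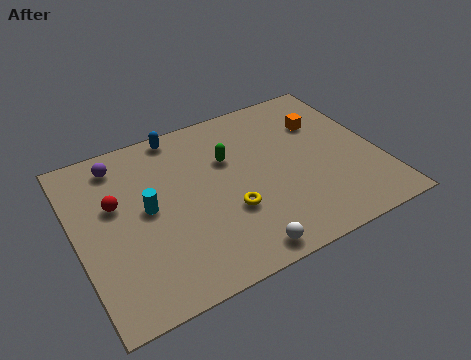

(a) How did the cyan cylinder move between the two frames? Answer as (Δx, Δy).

(1.6, -0.3)

From the two frames, the cyan cylinder sits at roughly (1.3, 5.0) before and (2.9, 4.7) after.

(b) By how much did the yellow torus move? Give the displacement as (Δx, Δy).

(2.8, -0.8)

The yellow torus started near (3.3, 3.9) and ended near (6.1, 3.1).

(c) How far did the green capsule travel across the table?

1.9

The green capsule was near (4.6, 5.9) before and (6.5, 5.9) after, so it travelled √(1.9² + 0.0²) ≈ 1.9 units.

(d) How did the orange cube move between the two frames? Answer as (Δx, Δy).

(-0.7, -1.8)

The orange cube was at about (11.3, 8.1) and moved to about (10.6, 6.3).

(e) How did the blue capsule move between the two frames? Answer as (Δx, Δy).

(3.1, 0.8)

The blue capsule started near (1.6, 7.4) and ended near (4.7, 8.2).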